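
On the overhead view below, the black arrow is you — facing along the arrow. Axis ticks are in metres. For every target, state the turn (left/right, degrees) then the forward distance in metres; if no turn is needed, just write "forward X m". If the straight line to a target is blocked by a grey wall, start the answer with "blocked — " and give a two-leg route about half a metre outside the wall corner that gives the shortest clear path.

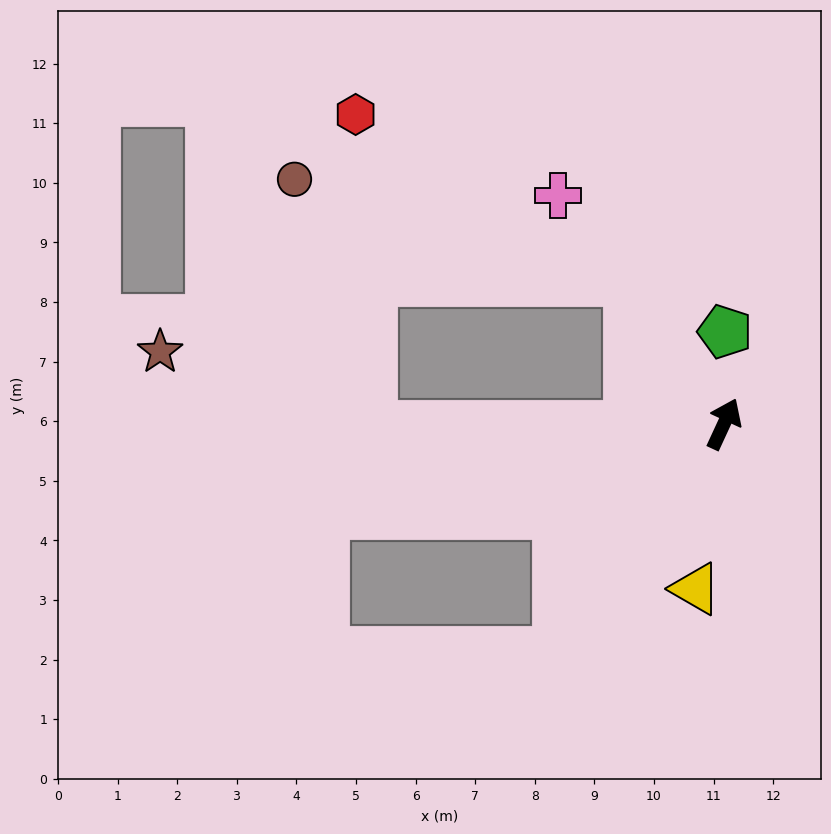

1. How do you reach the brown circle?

blocked — turn left 59°, forward 2.9 m, then turn left 39°, forward 5.9 m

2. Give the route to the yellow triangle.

turn right 165°, forward 2.8 m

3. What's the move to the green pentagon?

turn left 24°, forward 1.5 m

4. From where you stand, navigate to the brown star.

blocked — turn left 115°, forward 5.9 m, then turn right 20°, forward 3.8 m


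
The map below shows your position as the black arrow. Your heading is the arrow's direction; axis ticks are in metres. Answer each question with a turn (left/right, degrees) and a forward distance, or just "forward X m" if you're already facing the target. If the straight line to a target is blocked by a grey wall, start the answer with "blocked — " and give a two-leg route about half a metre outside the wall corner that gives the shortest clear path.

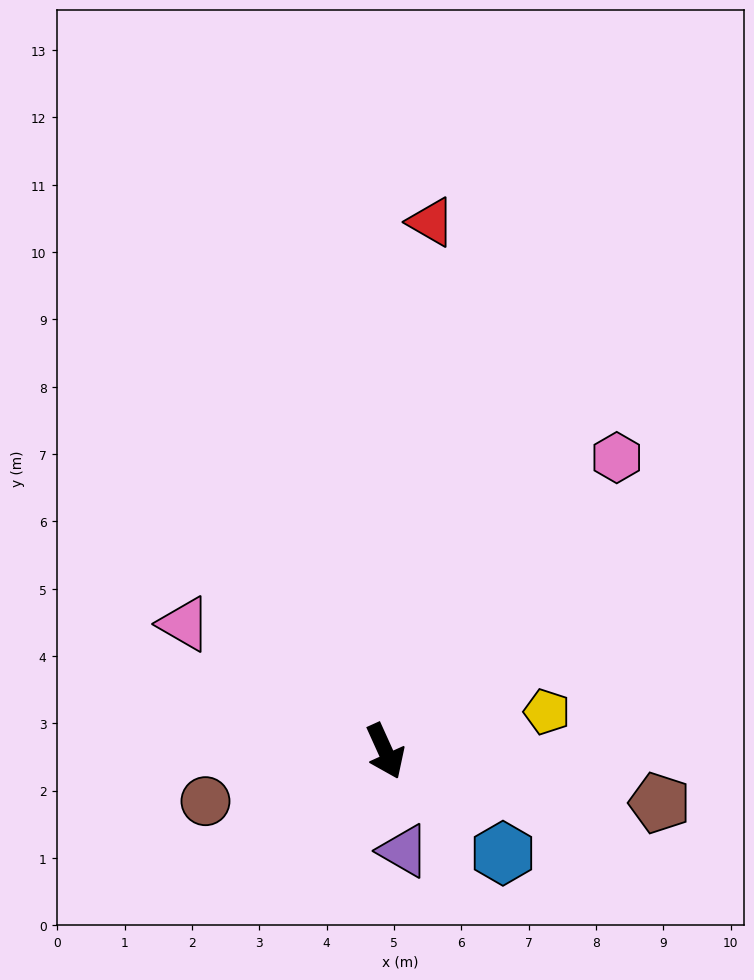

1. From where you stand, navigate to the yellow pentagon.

turn left 79°, forward 2.5 m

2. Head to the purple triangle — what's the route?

turn right 14°, forward 1.5 m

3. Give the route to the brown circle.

turn right 99°, forward 2.8 m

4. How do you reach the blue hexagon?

turn left 25°, forward 2.3 m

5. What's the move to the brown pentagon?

turn left 55°, forward 4.1 m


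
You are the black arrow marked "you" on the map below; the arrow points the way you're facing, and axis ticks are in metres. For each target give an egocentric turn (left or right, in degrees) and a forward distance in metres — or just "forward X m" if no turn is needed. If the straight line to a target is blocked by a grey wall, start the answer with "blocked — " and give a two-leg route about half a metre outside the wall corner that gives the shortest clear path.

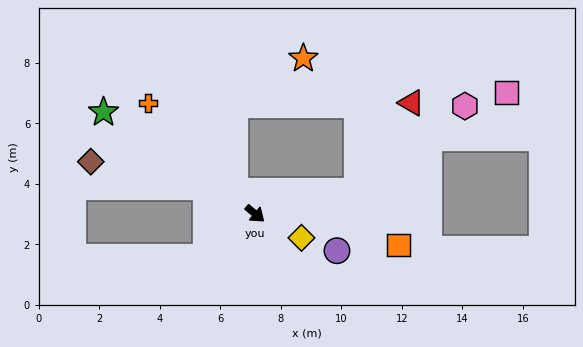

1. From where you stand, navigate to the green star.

turn right 174°, forward 6.0 m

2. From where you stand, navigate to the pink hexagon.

blocked — turn left 53°, forward 3.4 m, then turn left 25°, forward 4.6 m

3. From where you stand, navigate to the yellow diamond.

turn left 12°, forward 1.7 m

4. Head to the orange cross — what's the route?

turn left 174°, forward 5.1 m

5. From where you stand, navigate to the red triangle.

blocked — turn left 53°, forward 3.4 m, then turn left 45°, forward 3.4 m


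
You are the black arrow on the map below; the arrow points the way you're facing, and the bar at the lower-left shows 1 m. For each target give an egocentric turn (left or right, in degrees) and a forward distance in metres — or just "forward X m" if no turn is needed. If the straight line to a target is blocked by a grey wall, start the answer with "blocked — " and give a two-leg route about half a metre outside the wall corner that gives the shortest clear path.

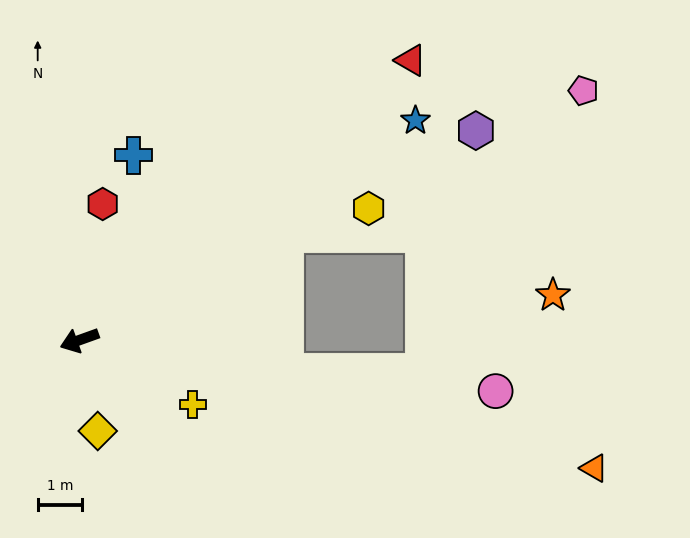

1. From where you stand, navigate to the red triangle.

turn right 160°, forward 9.7 m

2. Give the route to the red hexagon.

turn right 119°, forward 3.1 m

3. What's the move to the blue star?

turn right 167°, forward 9.0 m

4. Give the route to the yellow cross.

turn left 131°, forward 2.9 m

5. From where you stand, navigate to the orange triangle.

turn left 146°, forward 11.9 m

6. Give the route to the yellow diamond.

turn left 82°, forward 2.1 m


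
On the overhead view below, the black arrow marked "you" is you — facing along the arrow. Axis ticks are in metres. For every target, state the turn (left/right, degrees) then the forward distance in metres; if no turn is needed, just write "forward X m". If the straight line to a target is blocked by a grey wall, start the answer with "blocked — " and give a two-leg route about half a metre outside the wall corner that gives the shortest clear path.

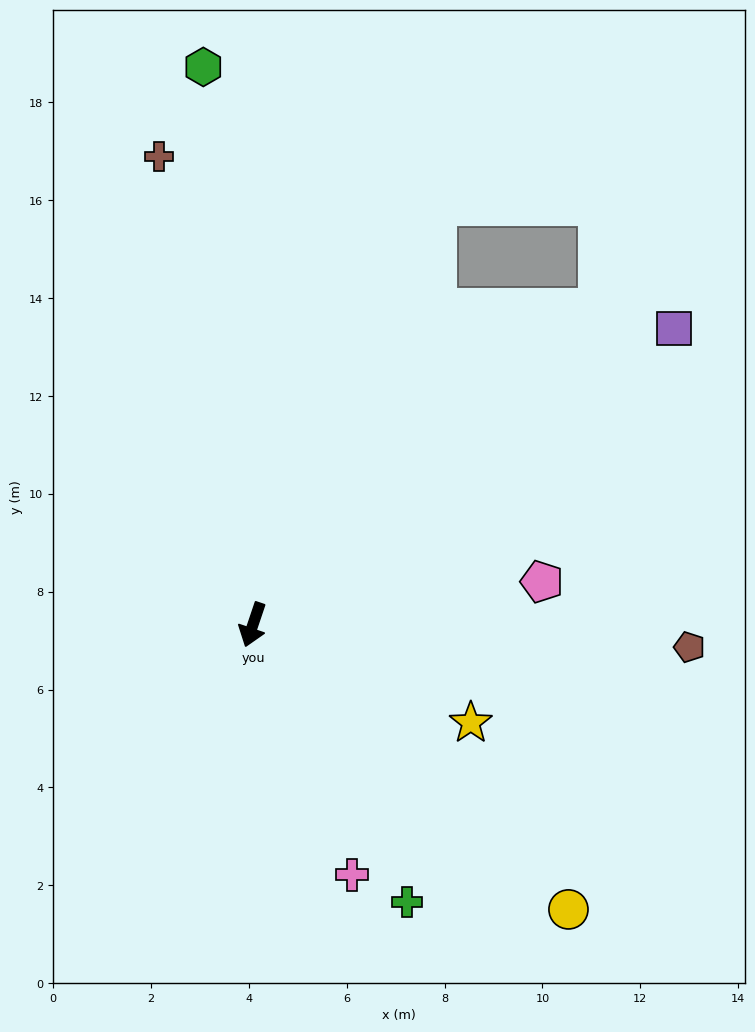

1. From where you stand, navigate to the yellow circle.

turn left 67°, forward 8.7 m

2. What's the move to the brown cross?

turn right 150°, forward 9.8 m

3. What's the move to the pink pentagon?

turn left 117°, forward 6.0 m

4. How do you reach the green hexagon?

turn right 156°, forward 11.4 m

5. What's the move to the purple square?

turn left 144°, forward 10.5 m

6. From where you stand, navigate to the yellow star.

turn left 84°, forward 4.9 m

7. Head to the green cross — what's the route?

turn left 48°, forward 6.5 m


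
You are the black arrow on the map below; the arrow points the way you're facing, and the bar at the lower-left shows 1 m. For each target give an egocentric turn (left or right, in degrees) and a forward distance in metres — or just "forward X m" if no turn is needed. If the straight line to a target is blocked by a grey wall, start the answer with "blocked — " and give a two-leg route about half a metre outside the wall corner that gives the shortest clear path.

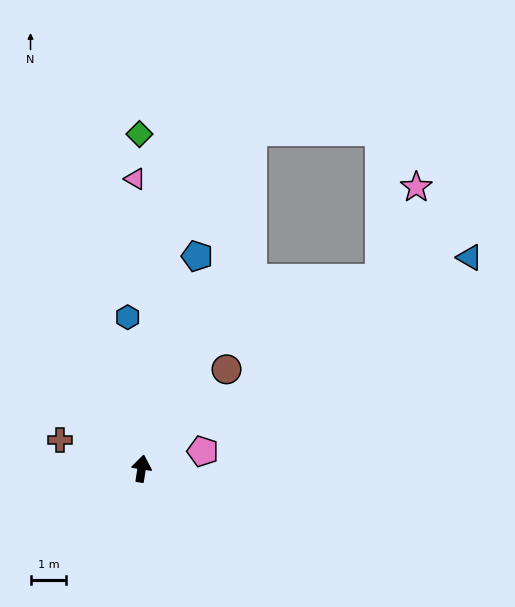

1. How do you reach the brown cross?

turn left 80°, forward 2.4 m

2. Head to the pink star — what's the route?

blocked — turn right 43°, forward 8.5 m, then turn left 30°, forward 2.8 m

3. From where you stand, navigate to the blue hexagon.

turn left 14°, forward 4.2 m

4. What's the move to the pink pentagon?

turn right 65°, forward 1.8 m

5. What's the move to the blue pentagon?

turn right 6°, forward 6.1 m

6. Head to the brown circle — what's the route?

turn right 32°, forward 3.6 m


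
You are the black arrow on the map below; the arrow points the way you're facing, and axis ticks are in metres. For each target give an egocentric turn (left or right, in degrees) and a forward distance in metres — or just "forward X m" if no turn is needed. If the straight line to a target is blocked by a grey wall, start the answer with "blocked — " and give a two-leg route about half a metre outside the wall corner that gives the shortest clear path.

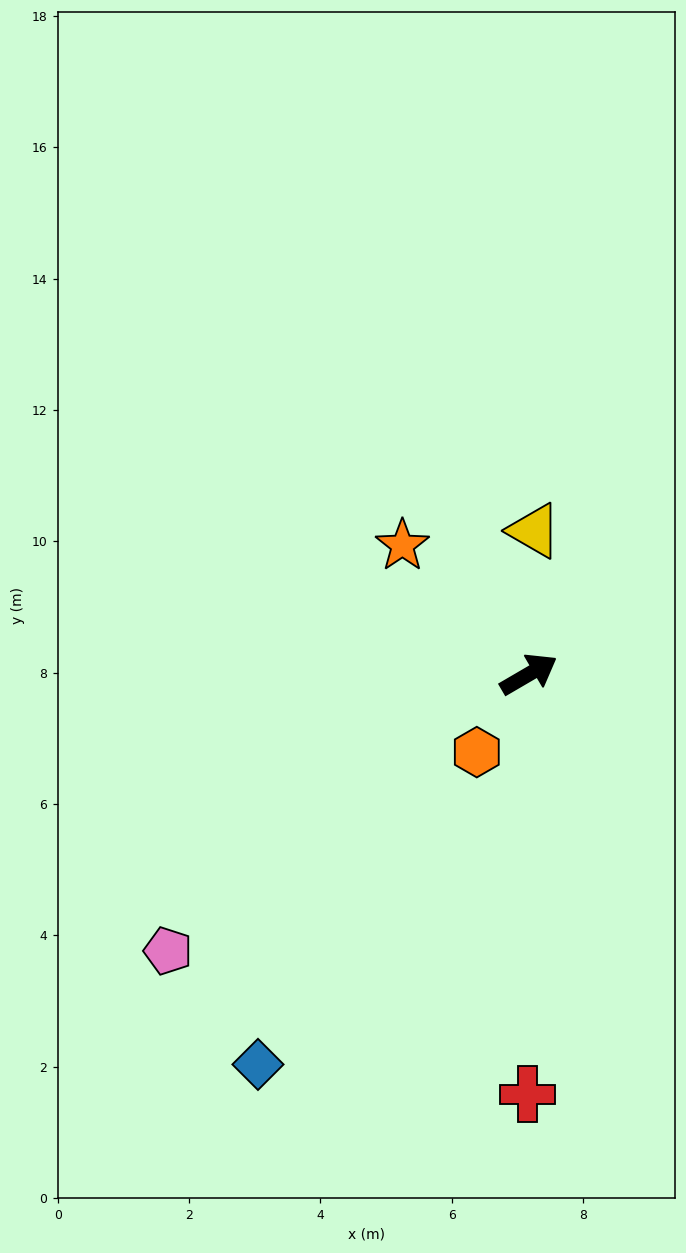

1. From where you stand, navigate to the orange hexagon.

turn right 154°, forward 1.4 m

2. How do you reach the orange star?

turn left 104°, forward 2.7 m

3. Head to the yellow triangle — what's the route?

turn left 58°, forward 2.2 m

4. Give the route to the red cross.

turn right 120°, forward 6.4 m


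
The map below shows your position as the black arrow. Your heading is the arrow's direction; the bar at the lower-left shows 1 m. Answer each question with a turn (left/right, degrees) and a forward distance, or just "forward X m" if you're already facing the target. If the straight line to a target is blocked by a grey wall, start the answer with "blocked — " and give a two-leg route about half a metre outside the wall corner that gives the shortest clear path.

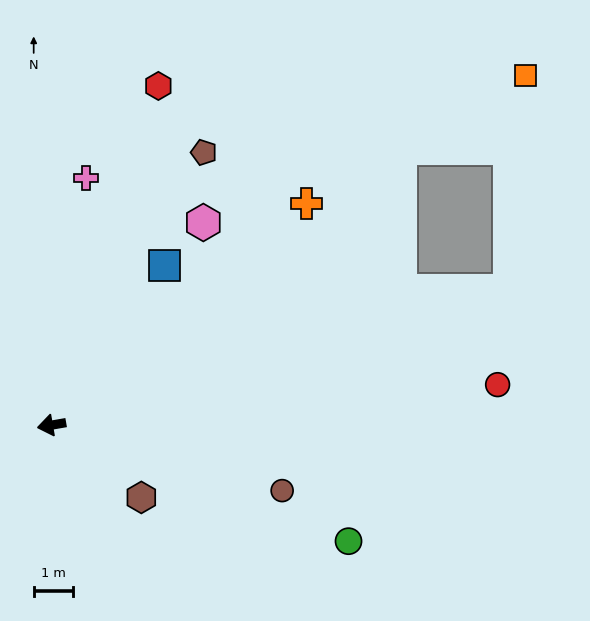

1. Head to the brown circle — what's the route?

turn left 154°, forward 6.1 m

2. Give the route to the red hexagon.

turn right 117°, forward 9.1 m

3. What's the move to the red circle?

turn left 175°, forward 11.5 m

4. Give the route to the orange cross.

turn right 149°, forward 8.7 m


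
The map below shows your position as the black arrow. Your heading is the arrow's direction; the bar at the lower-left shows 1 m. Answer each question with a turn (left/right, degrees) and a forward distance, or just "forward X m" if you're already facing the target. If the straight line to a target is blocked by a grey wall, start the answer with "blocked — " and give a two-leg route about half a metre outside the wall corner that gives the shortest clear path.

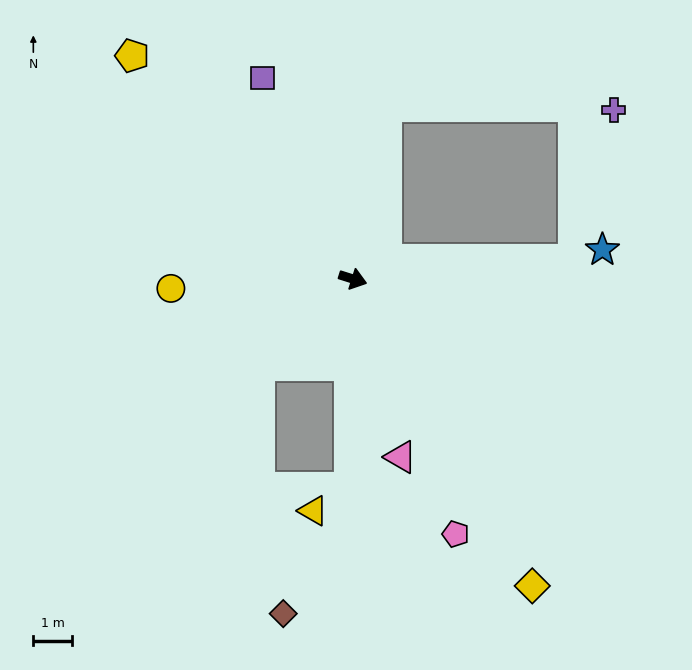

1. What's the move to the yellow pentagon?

turn left 152°, forward 8.0 m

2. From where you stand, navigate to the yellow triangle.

blocked — turn right 73°, forward 5.4 m, then turn right 59°, forward 1.1 m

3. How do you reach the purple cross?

blocked — turn left 22°, forward 5.7 m, then turn left 71°, forward 4.0 m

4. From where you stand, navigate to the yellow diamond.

turn right 42°, forward 9.1 m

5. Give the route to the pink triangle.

turn right 57°, forward 4.7 m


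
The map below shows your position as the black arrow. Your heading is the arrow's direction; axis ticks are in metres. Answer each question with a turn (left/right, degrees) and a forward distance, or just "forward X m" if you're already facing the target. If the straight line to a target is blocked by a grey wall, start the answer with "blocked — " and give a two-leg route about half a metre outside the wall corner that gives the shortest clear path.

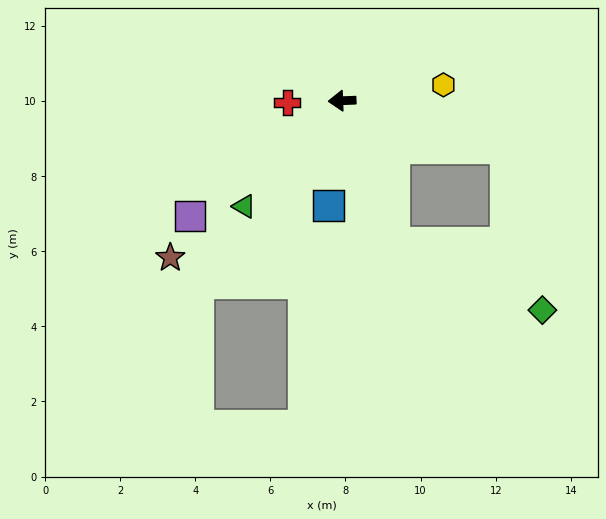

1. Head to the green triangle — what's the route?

turn left 45°, forward 3.8 m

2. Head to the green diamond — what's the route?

blocked — turn left 108°, forward 4.0 m, then turn left 45°, forward 4.3 m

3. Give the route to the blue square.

turn left 80°, forward 2.8 m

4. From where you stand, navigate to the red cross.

forward 1.5 m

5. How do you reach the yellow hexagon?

turn right 173°, forward 2.7 m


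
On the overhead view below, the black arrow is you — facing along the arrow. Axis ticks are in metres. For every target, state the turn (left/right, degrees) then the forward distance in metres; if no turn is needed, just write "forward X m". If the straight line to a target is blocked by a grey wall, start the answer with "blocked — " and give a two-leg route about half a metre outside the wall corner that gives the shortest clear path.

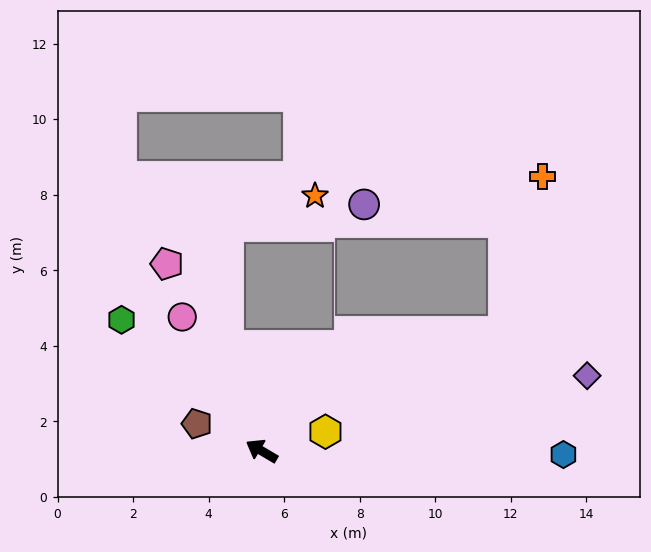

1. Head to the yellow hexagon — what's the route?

turn right 133°, forward 1.8 m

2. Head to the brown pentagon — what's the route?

turn left 8°, forward 1.9 m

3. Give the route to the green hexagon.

turn right 13°, forward 5.1 m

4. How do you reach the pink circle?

turn right 29°, forward 4.1 m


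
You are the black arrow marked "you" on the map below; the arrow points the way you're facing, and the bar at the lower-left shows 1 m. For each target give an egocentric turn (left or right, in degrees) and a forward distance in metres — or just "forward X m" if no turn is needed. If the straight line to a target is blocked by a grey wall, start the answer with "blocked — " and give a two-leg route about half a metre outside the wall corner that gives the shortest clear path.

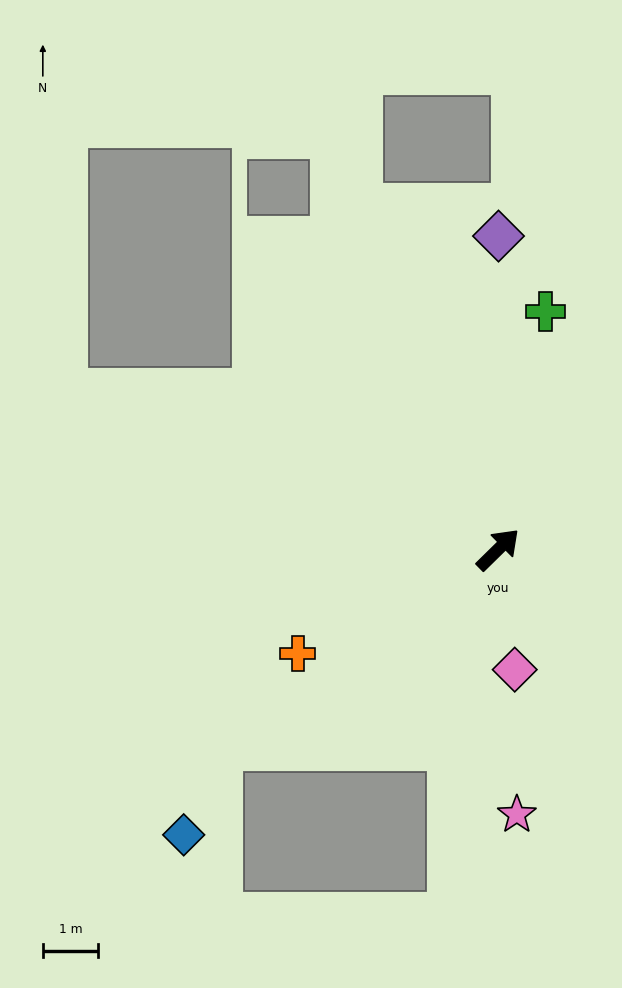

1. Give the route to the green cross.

turn left 34°, forward 4.4 m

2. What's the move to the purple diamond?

turn left 45°, forward 5.7 m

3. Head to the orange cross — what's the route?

turn left 163°, forward 4.1 m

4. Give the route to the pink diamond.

turn right 127°, forward 2.2 m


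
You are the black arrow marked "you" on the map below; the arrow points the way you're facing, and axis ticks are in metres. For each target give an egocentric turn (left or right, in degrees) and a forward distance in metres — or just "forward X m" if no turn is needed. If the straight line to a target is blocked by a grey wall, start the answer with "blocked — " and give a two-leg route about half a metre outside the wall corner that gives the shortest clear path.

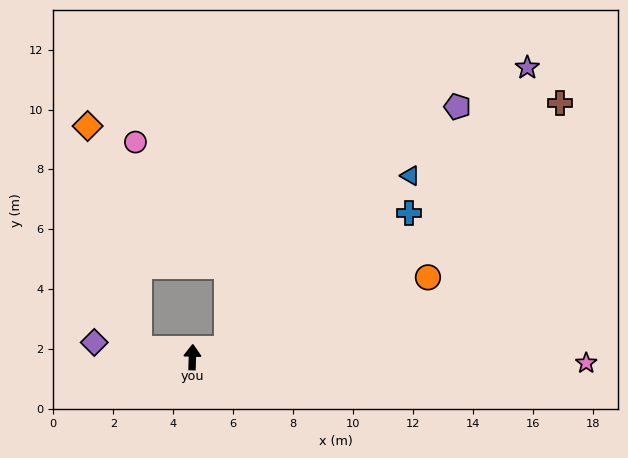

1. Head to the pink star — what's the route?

turn right 89°, forward 13.1 m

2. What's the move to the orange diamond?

blocked — turn left 82°, forward 1.8 m, then turn right 67°, forward 7.6 m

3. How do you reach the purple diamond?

turn left 83°, forward 3.3 m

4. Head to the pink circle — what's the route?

blocked — turn left 82°, forward 1.8 m, then turn right 79°, forward 6.9 m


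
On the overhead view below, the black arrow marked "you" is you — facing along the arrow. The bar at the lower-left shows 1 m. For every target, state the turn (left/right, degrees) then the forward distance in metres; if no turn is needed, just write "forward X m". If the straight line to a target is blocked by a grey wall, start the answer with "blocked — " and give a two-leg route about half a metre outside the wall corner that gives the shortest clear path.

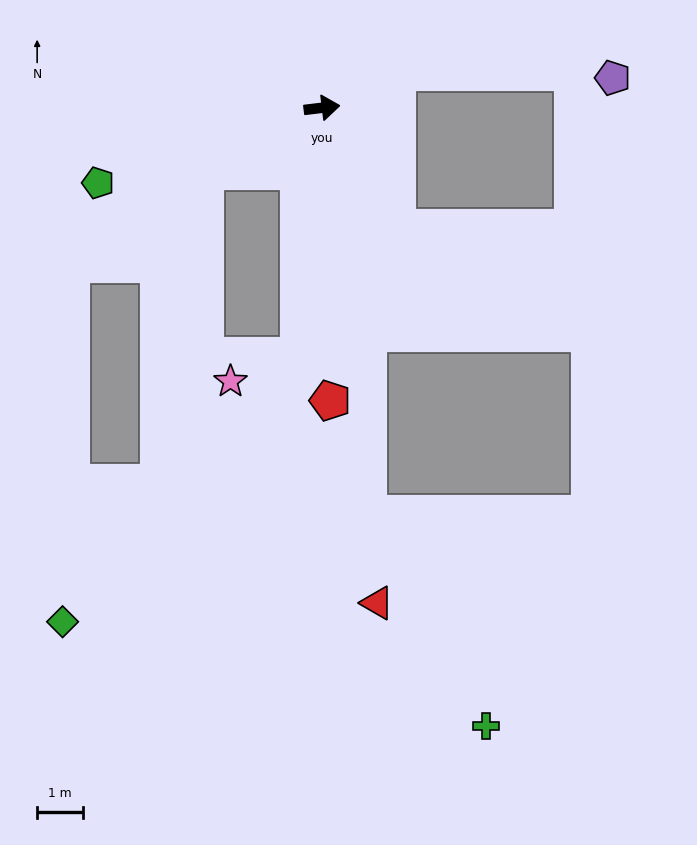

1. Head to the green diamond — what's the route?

blocked — turn right 102°, forward 5.5 m, then turn right 37°, forward 7.8 m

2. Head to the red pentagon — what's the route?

turn right 95°, forward 6.4 m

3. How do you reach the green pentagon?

turn right 168°, forward 5.2 m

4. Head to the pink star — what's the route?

blocked — turn right 102°, forward 5.5 m, then turn right 65°, forward 1.6 m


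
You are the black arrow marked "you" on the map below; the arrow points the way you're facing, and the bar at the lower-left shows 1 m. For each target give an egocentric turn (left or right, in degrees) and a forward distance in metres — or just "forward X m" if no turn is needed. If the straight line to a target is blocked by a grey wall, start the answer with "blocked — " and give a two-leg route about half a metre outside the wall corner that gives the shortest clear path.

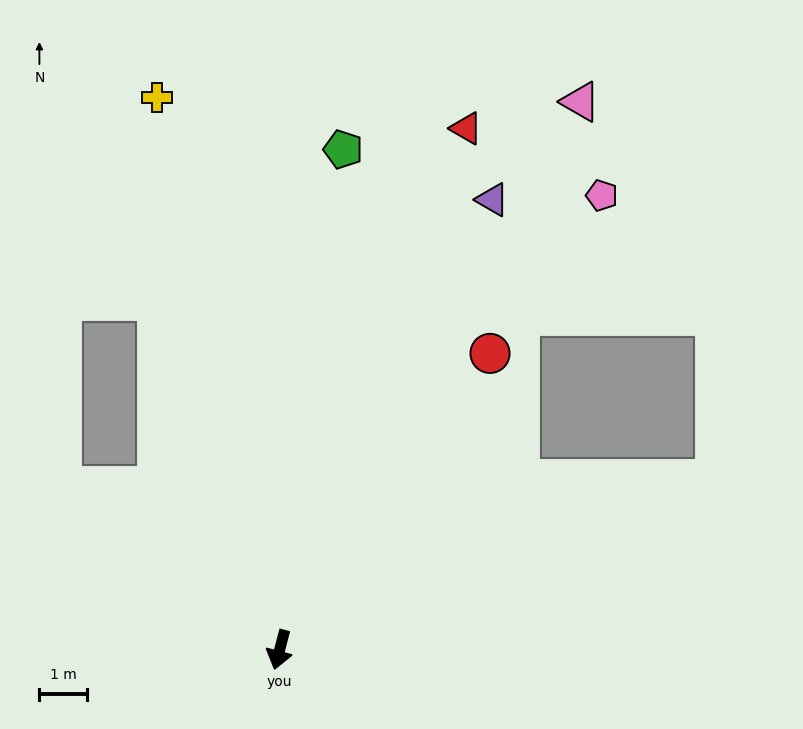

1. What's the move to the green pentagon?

turn right 173°, forward 10.7 m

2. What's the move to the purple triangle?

turn left 169°, forward 10.6 m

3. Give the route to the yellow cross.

turn right 153°, forward 12.0 m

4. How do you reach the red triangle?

turn left 175°, forward 11.7 m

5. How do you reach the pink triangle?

turn left 166°, forward 13.3 m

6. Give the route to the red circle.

turn left 159°, forward 7.7 m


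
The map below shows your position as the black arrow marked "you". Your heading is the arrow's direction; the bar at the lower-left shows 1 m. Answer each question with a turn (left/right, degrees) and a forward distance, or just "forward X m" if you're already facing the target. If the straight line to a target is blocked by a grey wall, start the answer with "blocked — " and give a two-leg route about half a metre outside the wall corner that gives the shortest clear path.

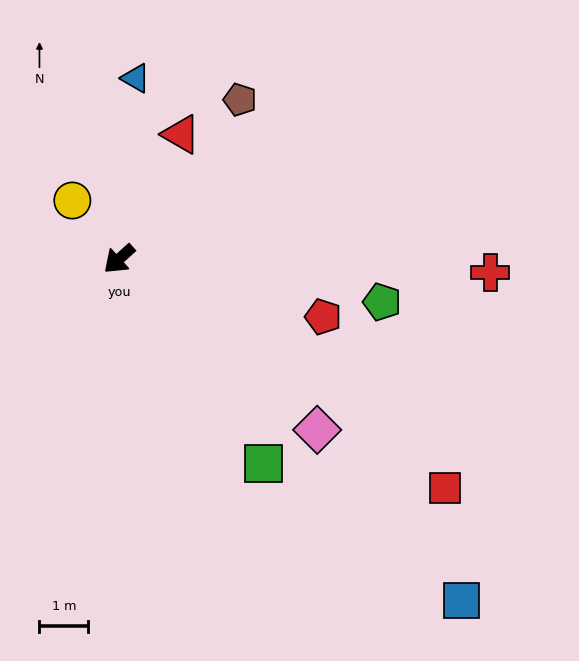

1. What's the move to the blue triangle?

turn right 137°, forward 3.7 m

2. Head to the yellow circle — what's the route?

turn right 93°, forward 1.5 m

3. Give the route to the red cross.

turn left 136°, forward 7.6 m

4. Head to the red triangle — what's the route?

turn right 159°, forward 2.9 m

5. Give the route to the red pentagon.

turn left 122°, forward 4.3 m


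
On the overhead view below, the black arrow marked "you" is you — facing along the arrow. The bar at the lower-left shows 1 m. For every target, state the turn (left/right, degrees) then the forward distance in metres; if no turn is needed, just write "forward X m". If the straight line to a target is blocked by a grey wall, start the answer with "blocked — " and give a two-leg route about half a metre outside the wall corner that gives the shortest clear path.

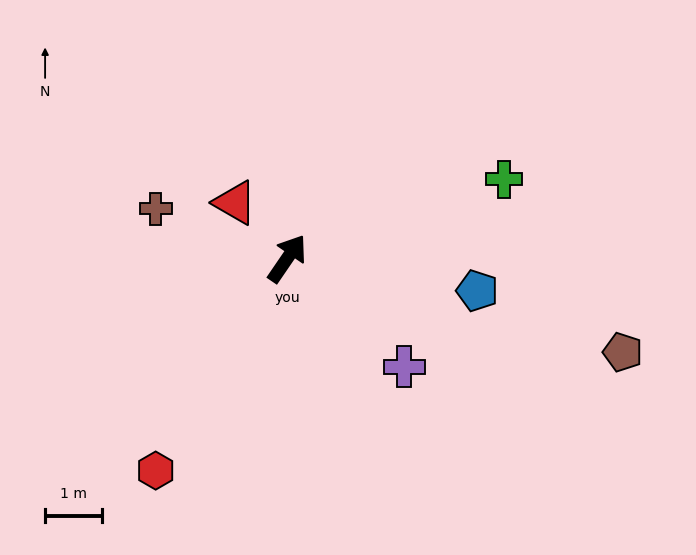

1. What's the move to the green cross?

turn right 36°, forward 4.1 m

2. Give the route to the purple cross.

turn right 98°, forward 2.8 m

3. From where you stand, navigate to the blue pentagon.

turn right 65°, forward 3.4 m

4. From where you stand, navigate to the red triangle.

turn left 77°, forward 1.4 m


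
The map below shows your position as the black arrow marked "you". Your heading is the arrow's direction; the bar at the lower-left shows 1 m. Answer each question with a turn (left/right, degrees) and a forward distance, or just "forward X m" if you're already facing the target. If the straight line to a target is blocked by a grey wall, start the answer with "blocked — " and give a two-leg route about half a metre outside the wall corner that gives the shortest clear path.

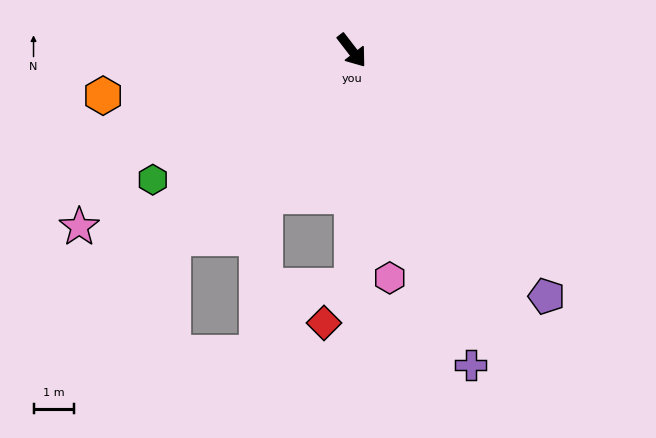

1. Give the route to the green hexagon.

turn right 95°, forward 5.8 m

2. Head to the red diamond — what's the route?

blocked — turn right 38°, forward 5.7 m, then turn right 36°, forward 1.1 m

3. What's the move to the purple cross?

turn right 17°, forward 8.2 m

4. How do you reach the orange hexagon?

turn right 117°, forward 6.2 m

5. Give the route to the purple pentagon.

forward 7.7 m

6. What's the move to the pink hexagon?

turn right 28°, forward 5.6 m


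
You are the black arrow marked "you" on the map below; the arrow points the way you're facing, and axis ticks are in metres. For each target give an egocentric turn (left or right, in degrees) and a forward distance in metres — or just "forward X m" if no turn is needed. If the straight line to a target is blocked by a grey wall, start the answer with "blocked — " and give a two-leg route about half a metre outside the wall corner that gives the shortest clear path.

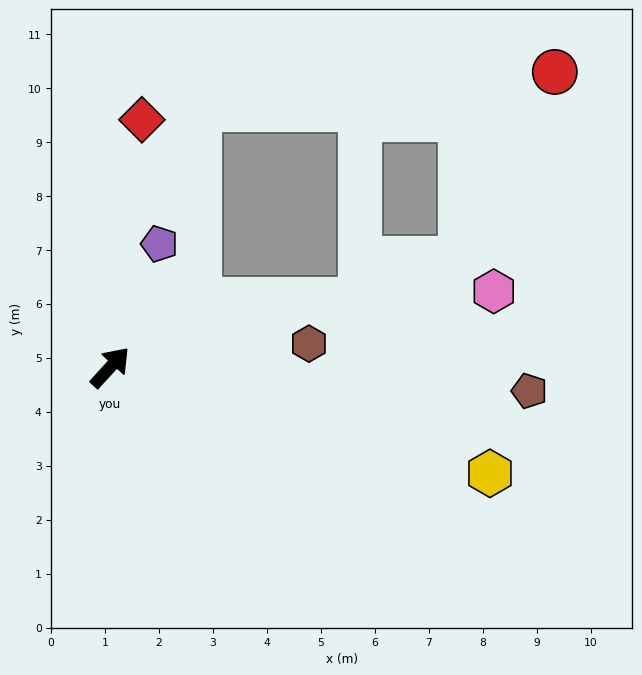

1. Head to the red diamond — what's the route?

turn left 35°, forward 4.6 m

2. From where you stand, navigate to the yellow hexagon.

turn right 63°, forward 7.3 m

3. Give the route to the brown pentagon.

turn right 51°, forward 7.8 m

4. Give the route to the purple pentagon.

turn left 21°, forward 2.5 m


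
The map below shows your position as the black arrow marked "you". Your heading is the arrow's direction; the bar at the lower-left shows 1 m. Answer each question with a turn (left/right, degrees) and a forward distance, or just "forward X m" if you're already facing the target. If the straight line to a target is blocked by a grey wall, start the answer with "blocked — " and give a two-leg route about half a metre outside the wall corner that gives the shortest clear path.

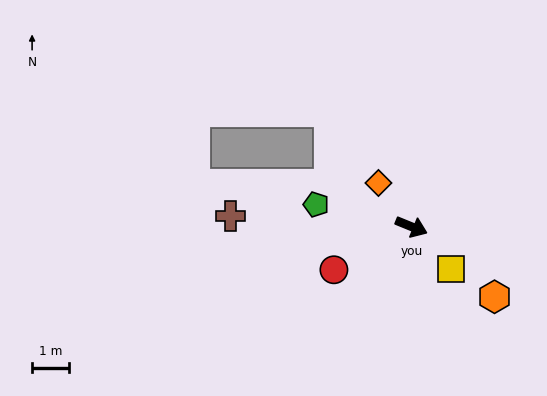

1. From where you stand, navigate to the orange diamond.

turn left 149°, forward 1.5 m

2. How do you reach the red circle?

turn right 129°, forward 2.4 m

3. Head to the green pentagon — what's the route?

turn right 171°, forward 2.6 m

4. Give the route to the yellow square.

turn right 25°, forward 1.6 m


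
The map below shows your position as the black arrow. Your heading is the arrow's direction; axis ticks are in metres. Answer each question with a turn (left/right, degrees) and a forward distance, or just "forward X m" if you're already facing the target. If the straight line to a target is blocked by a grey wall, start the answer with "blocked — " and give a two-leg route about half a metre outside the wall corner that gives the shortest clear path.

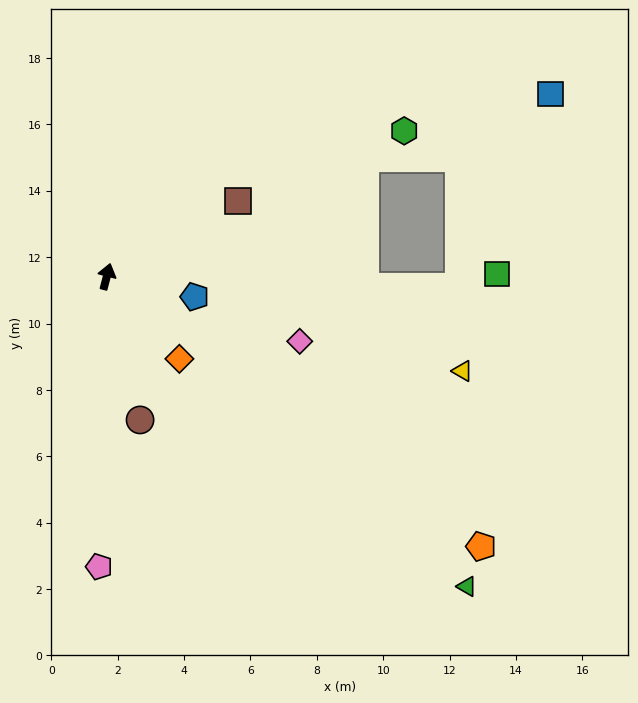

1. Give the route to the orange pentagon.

turn right 111°, forward 13.9 m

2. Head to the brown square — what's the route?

turn right 46°, forward 4.6 m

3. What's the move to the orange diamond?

turn right 124°, forward 3.3 m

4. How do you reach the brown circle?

turn right 152°, forward 4.4 m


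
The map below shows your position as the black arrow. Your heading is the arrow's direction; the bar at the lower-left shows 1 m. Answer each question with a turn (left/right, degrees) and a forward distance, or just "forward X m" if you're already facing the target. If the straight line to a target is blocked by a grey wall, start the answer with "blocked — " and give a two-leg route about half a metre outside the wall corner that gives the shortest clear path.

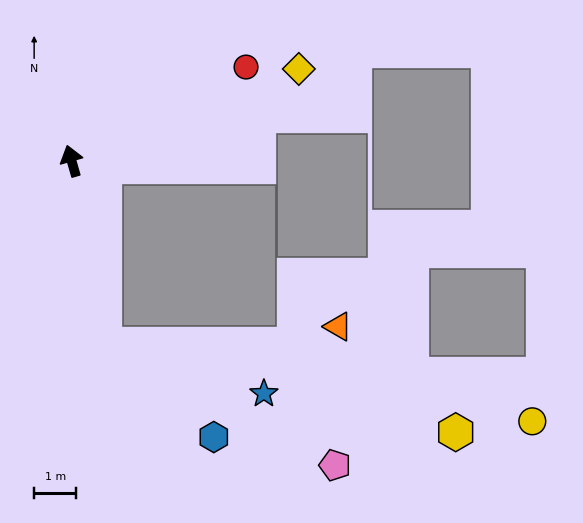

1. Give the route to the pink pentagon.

blocked — turn left 174°, forward 4.4 m, then turn left 53°, forward 6.2 m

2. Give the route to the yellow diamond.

turn right 84°, forward 5.8 m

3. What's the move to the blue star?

blocked — turn left 174°, forward 4.4 m, then turn left 63°, forward 4.0 m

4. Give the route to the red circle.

turn right 78°, forward 4.7 m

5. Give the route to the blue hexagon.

blocked — turn left 174°, forward 4.4 m, then turn left 40°, forward 3.4 m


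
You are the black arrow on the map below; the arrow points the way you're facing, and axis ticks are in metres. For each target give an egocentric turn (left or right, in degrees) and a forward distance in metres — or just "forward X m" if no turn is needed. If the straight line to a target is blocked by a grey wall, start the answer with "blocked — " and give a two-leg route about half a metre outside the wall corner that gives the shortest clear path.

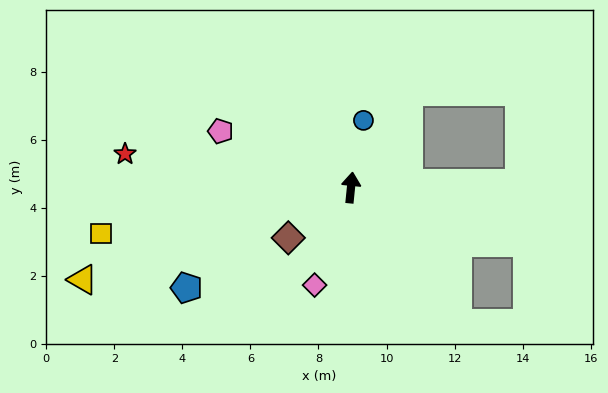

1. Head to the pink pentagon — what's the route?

turn left 72°, forward 4.2 m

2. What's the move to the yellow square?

turn left 106°, forward 7.5 m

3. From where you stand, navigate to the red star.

turn left 87°, forward 6.7 m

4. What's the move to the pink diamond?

turn left 165°, forward 3.1 m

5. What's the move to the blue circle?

turn right 5°, forward 2.0 m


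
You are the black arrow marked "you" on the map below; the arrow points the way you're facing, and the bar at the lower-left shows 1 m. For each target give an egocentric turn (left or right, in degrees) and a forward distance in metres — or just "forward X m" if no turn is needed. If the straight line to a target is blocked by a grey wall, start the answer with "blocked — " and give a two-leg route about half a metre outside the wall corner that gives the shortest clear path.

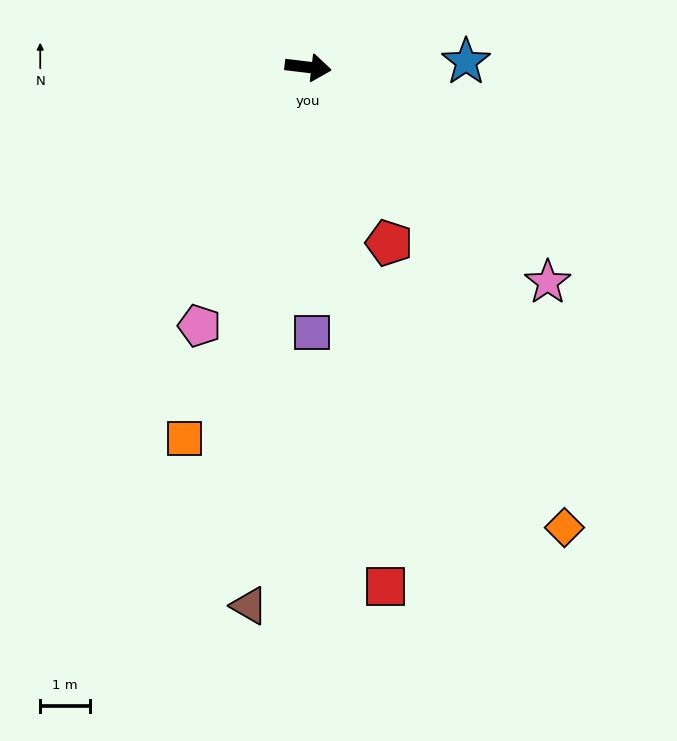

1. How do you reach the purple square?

turn right 82°, forward 5.4 m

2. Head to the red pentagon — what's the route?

turn right 58°, forward 3.9 m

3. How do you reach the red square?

turn right 75°, forward 10.6 m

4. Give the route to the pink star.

turn right 35°, forward 6.5 m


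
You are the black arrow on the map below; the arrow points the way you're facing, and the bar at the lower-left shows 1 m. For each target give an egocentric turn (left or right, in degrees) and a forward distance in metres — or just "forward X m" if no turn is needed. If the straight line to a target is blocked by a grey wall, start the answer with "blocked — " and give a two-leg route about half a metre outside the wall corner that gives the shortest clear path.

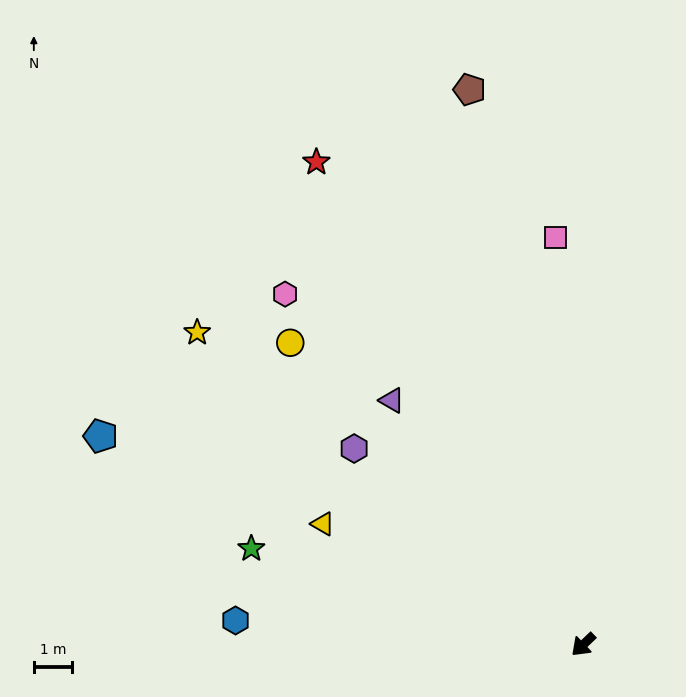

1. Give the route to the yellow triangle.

turn right 69°, forward 7.5 m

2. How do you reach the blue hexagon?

turn right 48°, forward 9.1 m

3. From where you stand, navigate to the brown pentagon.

turn right 122°, forward 14.8 m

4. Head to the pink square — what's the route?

turn right 130°, forward 10.7 m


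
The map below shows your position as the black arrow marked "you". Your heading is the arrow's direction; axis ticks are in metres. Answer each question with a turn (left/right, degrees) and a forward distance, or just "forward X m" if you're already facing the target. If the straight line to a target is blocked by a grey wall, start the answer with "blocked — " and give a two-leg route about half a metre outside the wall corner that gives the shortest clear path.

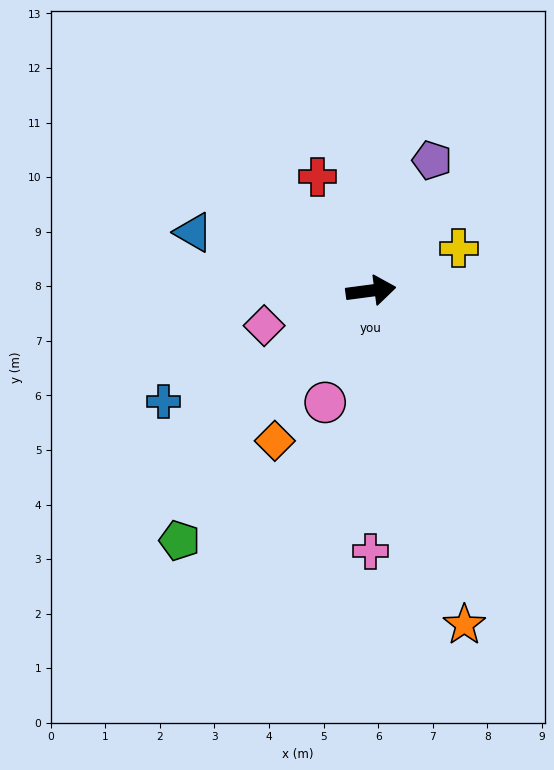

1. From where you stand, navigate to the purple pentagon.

turn left 57°, forward 2.6 m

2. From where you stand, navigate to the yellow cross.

turn left 18°, forward 1.8 m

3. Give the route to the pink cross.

turn right 98°, forward 4.8 m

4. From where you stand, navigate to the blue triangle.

turn left 154°, forward 3.4 m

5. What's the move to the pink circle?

turn right 120°, forward 2.2 m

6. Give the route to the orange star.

turn right 82°, forward 6.4 m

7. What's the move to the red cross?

turn left 108°, forward 2.3 m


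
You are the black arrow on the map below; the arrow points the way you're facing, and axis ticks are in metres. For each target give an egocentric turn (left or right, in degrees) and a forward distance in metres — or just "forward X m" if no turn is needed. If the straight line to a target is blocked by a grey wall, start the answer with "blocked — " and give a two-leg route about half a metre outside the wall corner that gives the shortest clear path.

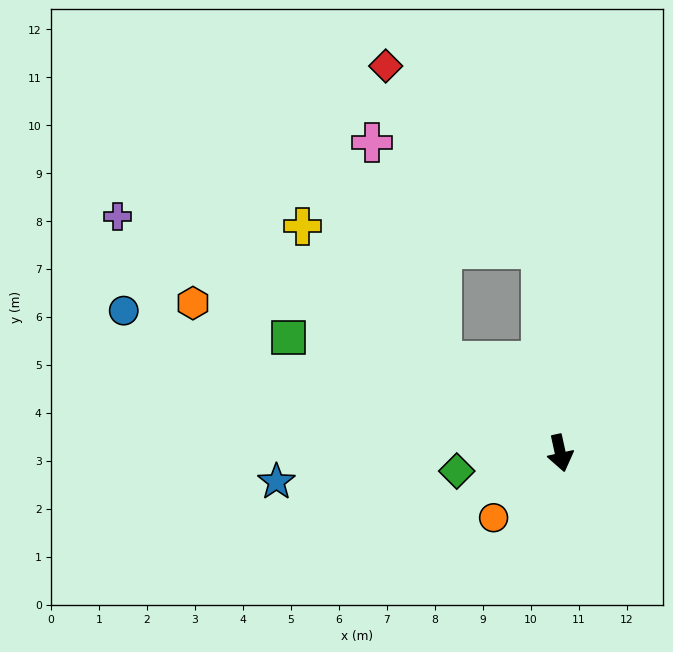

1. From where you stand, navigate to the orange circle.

turn right 58°, forward 1.9 m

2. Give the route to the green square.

turn right 125°, forward 6.2 m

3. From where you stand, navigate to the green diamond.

turn right 92°, forward 2.2 m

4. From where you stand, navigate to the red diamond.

blocked — turn left 173°, forward 4.3 m, then turn left 35°, forward 5.0 m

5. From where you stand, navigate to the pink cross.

blocked — turn right 140°, forward 3.1 m, then turn right 35°, forward 4.8 m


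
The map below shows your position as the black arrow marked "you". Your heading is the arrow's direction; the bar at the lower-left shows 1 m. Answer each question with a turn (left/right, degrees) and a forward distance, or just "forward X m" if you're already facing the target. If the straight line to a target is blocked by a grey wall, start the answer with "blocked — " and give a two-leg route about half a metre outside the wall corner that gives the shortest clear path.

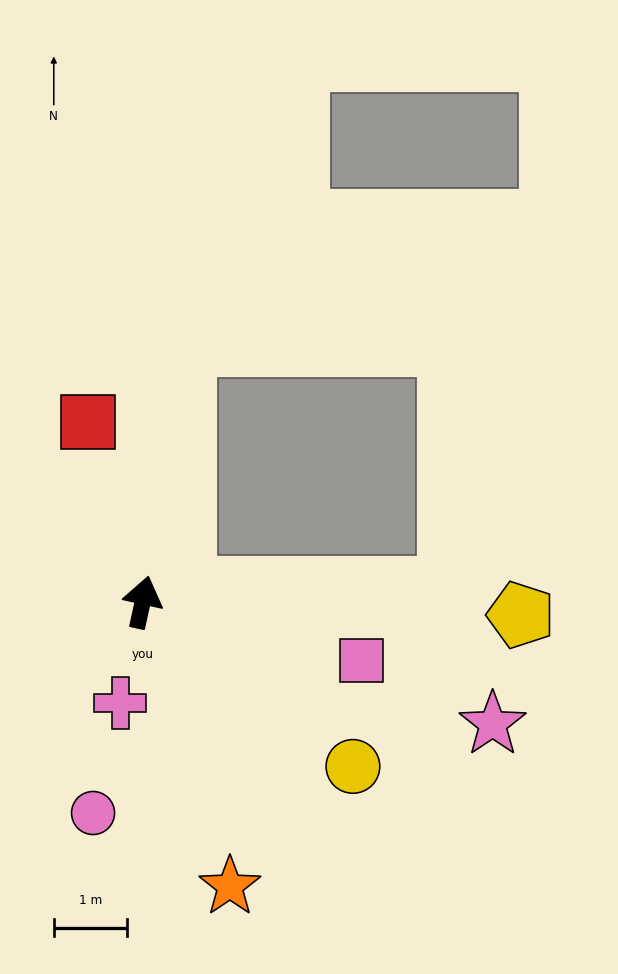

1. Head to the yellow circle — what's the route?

turn right 116°, forward 3.6 m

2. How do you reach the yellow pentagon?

turn right 79°, forward 5.1 m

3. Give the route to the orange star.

turn right 150°, forward 4.0 m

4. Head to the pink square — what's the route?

turn right 92°, forward 3.1 m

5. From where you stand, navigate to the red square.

turn left 29°, forward 2.6 m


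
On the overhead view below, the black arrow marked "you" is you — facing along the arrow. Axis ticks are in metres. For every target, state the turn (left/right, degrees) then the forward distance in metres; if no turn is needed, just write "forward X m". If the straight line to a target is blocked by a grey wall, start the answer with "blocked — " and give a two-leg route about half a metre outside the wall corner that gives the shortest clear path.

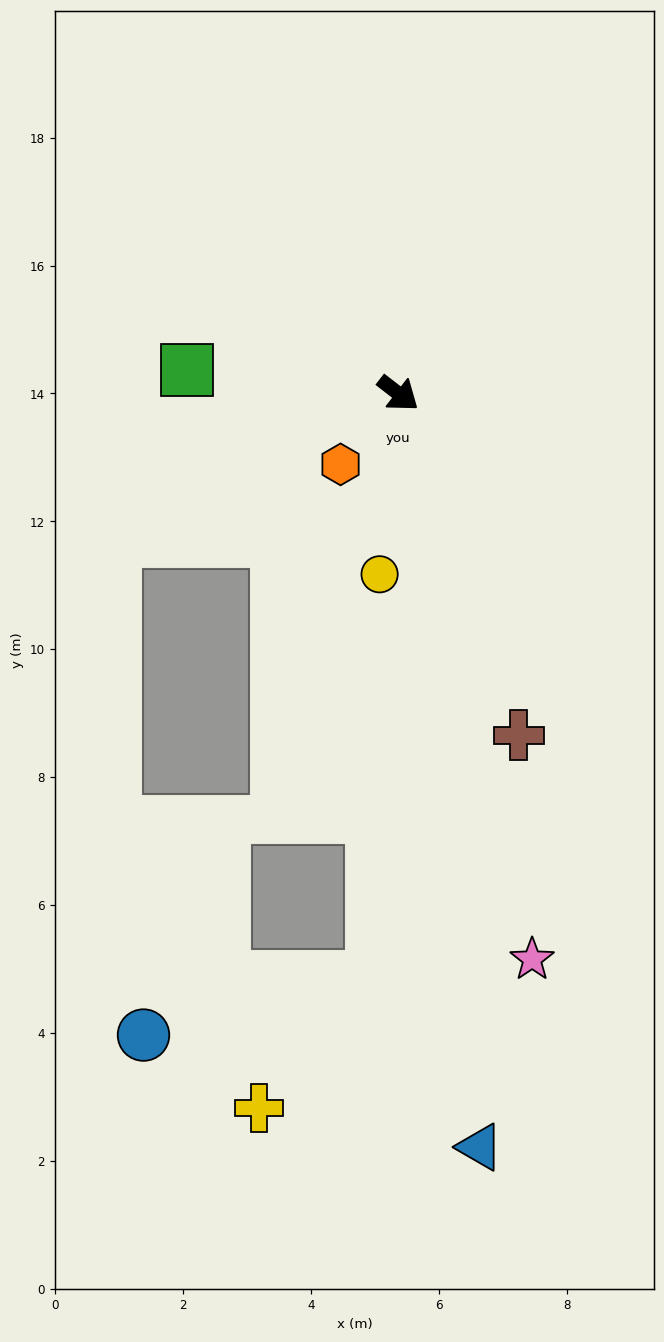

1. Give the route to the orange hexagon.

turn right 91°, forward 1.4 m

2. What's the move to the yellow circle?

turn right 58°, forward 2.8 m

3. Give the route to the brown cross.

turn right 33°, forward 5.7 m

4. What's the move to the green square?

turn right 149°, forward 3.3 m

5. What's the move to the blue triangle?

turn right 46°, forward 11.9 m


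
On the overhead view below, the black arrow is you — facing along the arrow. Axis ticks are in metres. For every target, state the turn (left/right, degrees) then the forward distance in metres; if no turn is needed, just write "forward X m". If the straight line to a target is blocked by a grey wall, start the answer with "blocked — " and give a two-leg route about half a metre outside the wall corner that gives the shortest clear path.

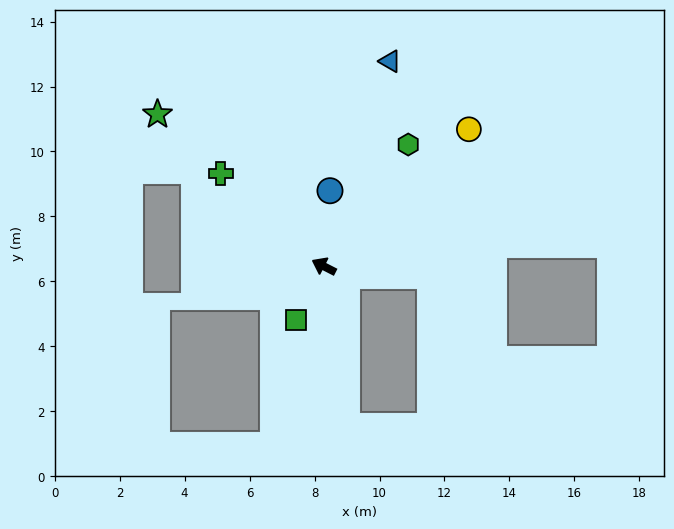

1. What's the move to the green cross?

turn right 15°, forward 4.3 m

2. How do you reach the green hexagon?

turn right 98°, forward 4.6 m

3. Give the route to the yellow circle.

turn right 110°, forward 6.1 m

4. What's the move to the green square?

turn left 90°, forward 1.8 m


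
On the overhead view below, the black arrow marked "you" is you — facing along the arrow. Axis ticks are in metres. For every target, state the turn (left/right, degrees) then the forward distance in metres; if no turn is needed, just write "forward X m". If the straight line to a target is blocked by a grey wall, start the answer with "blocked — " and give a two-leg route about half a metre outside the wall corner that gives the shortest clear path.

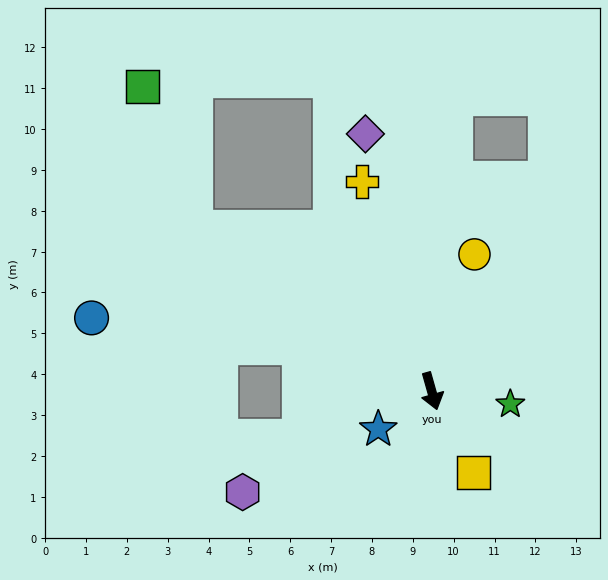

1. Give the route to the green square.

blocked — turn right 141°, forward 7.0 m, then turn right 34°, forward 3.7 m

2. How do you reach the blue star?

turn right 70°, forward 1.6 m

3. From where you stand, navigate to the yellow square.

turn left 11°, forward 2.2 m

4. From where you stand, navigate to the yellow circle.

turn left 147°, forward 3.5 m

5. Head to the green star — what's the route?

turn left 65°, forward 2.0 m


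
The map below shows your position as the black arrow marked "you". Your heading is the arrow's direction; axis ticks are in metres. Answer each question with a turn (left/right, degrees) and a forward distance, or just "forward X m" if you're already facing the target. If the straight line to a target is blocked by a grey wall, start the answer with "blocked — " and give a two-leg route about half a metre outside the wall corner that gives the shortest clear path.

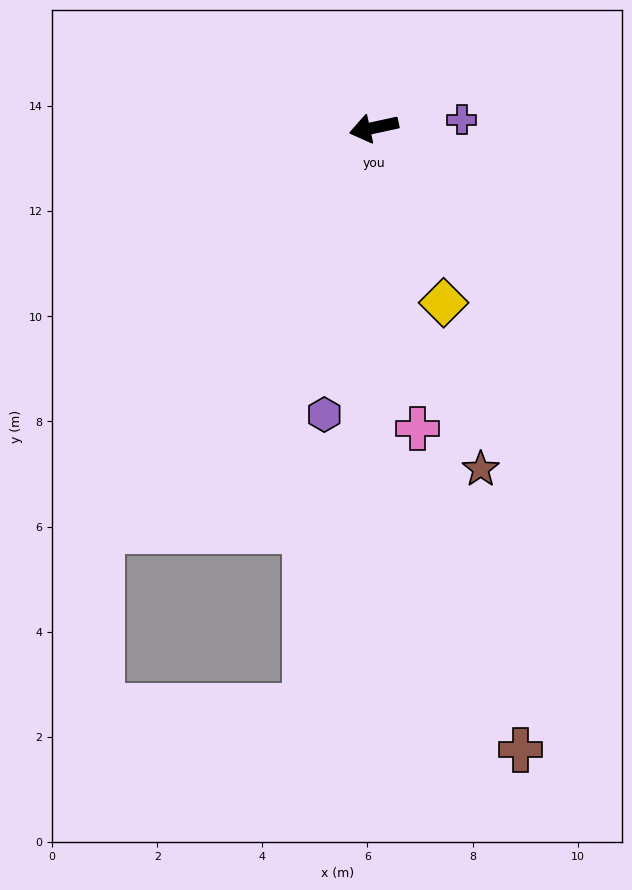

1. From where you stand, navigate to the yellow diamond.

turn left 99°, forward 3.6 m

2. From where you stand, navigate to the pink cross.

turn left 86°, forward 5.8 m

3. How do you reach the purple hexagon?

turn left 68°, forward 5.5 m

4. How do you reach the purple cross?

turn left 173°, forward 1.7 m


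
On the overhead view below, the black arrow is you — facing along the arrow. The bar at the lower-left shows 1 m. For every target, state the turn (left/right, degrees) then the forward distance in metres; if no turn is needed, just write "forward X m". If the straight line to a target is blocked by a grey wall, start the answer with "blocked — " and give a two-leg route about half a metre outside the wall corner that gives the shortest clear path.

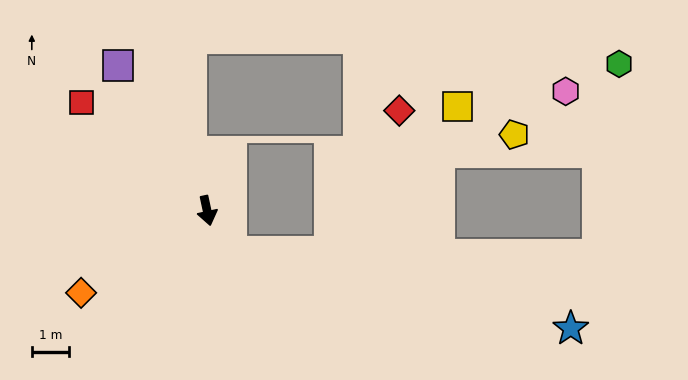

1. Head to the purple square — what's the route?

turn right 161°, forward 4.6 m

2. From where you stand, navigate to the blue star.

blocked — turn left 19°, forward 1.3 m, then turn left 46°, forward 9.5 m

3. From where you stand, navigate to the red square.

turn right 143°, forward 4.5 m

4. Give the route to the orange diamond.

turn right 69°, forward 4.1 m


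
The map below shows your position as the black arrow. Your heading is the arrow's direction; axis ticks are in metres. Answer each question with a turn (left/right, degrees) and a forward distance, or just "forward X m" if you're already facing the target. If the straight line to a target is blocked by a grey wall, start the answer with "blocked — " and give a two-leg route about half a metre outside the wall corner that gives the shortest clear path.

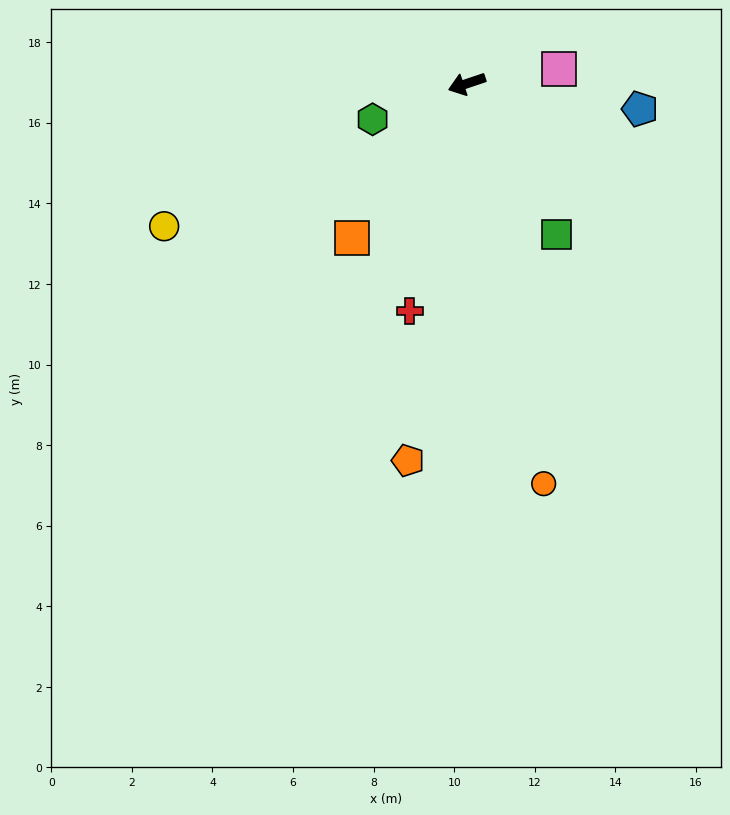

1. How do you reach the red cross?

turn left 57°, forward 5.8 m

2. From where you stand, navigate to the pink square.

turn left 170°, forward 2.3 m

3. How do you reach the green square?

turn left 102°, forward 4.4 m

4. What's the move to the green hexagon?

turn left 2°, forward 2.5 m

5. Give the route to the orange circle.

turn left 82°, forward 10.1 m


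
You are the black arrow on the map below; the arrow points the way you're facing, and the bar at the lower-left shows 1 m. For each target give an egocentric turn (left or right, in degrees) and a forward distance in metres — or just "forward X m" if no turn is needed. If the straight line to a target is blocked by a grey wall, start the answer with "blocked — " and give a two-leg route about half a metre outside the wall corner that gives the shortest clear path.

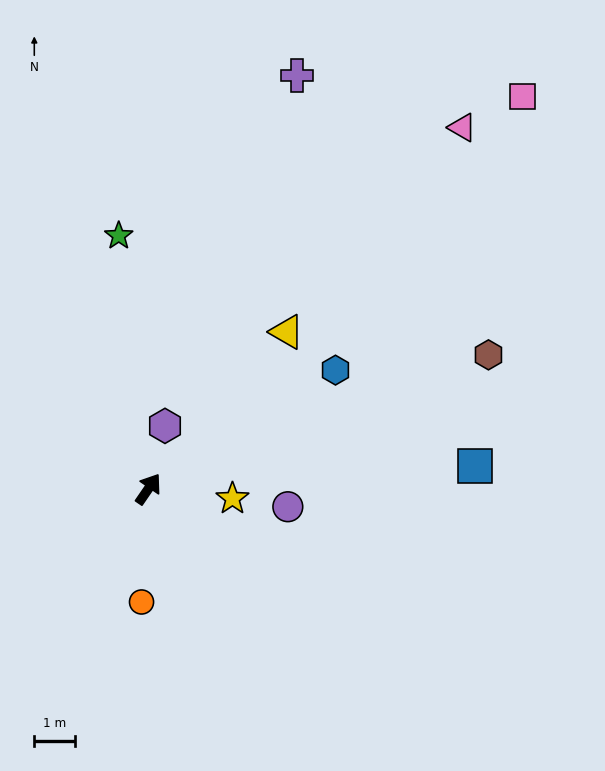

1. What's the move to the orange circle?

turn right 149°, forward 2.8 m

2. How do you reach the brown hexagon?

turn right 34°, forward 8.9 m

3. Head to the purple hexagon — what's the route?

turn left 20°, forward 1.6 m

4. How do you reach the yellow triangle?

turn right 7°, forward 5.1 m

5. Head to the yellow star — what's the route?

turn right 62°, forward 2.1 m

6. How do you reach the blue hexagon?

turn right 23°, forward 5.4 m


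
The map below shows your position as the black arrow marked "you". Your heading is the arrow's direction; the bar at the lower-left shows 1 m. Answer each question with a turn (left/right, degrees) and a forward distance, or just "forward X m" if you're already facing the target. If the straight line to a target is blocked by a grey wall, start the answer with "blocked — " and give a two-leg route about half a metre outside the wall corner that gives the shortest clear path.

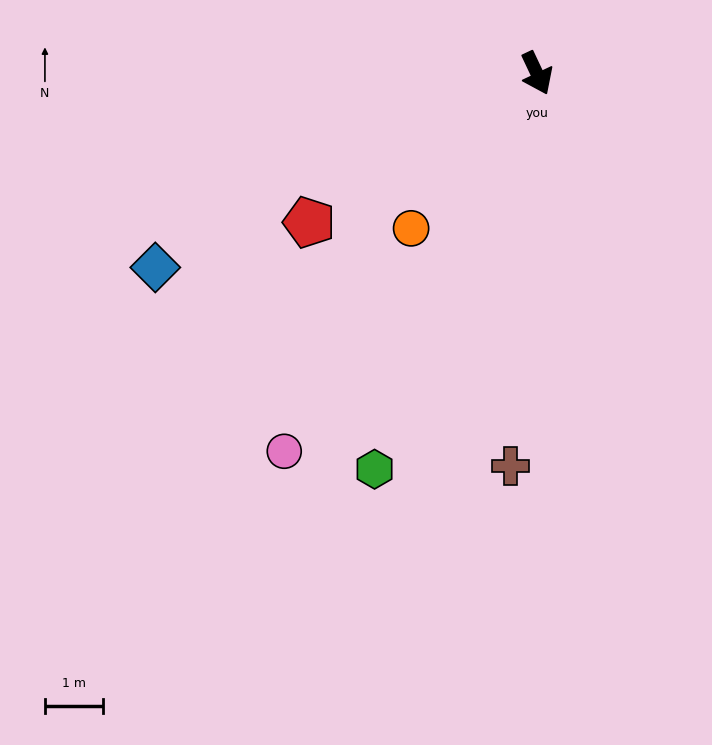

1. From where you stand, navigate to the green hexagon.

turn right 48°, forward 7.3 m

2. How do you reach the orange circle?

turn right 64°, forward 3.4 m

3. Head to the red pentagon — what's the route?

turn right 82°, forward 4.7 m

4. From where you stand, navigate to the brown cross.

turn right 29°, forward 6.8 m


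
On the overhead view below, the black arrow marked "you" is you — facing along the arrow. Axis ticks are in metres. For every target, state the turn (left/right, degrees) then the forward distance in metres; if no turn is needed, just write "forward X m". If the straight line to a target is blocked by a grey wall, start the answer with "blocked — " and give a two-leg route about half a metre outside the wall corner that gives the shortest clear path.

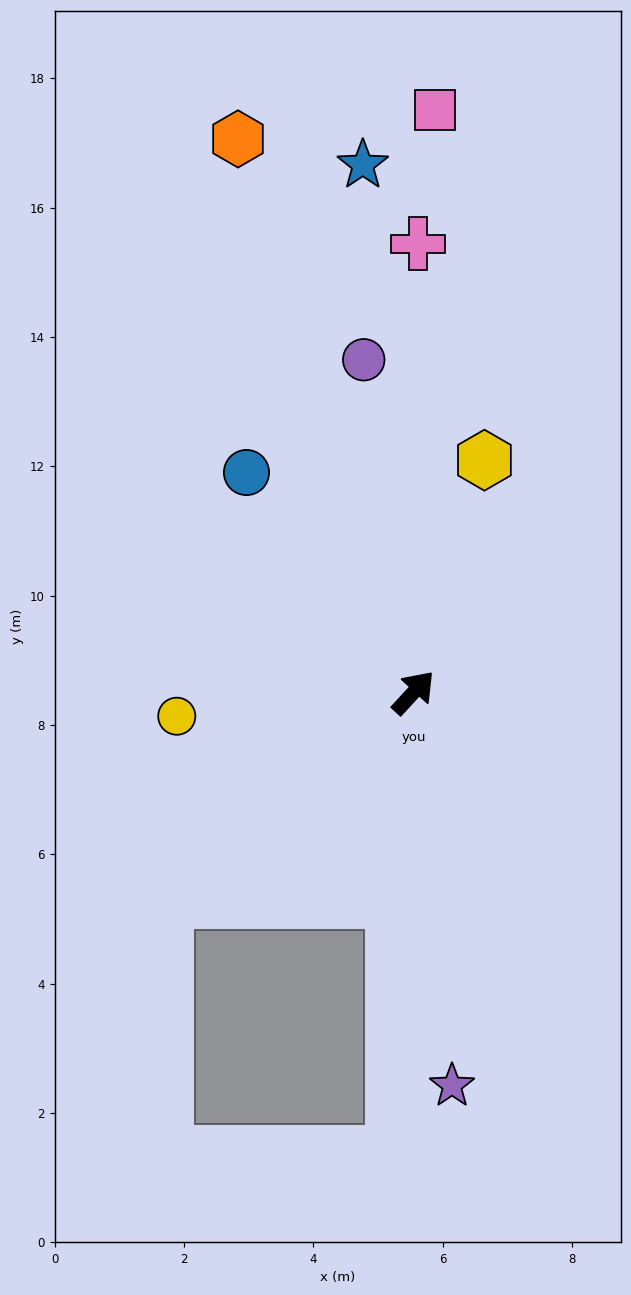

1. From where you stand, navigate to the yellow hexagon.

turn left 26°, forward 3.8 m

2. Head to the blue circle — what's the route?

turn left 80°, forward 4.3 m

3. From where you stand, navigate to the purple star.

turn right 132°, forward 6.1 m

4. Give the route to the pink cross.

turn left 42°, forward 6.9 m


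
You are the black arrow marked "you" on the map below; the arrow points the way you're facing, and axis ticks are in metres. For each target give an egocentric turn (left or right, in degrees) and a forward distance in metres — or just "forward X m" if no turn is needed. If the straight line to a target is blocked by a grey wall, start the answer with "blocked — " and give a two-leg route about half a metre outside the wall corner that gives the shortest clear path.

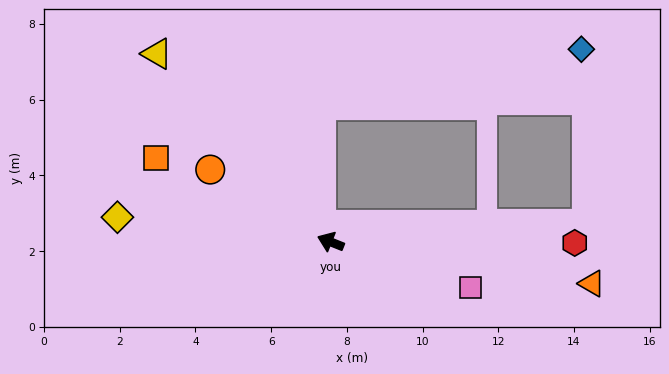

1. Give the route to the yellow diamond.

turn left 15°, forward 5.7 m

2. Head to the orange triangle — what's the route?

turn right 167°, forward 7.0 m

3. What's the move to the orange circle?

turn right 9°, forward 3.7 m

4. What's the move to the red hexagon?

turn right 158°, forward 6.4 m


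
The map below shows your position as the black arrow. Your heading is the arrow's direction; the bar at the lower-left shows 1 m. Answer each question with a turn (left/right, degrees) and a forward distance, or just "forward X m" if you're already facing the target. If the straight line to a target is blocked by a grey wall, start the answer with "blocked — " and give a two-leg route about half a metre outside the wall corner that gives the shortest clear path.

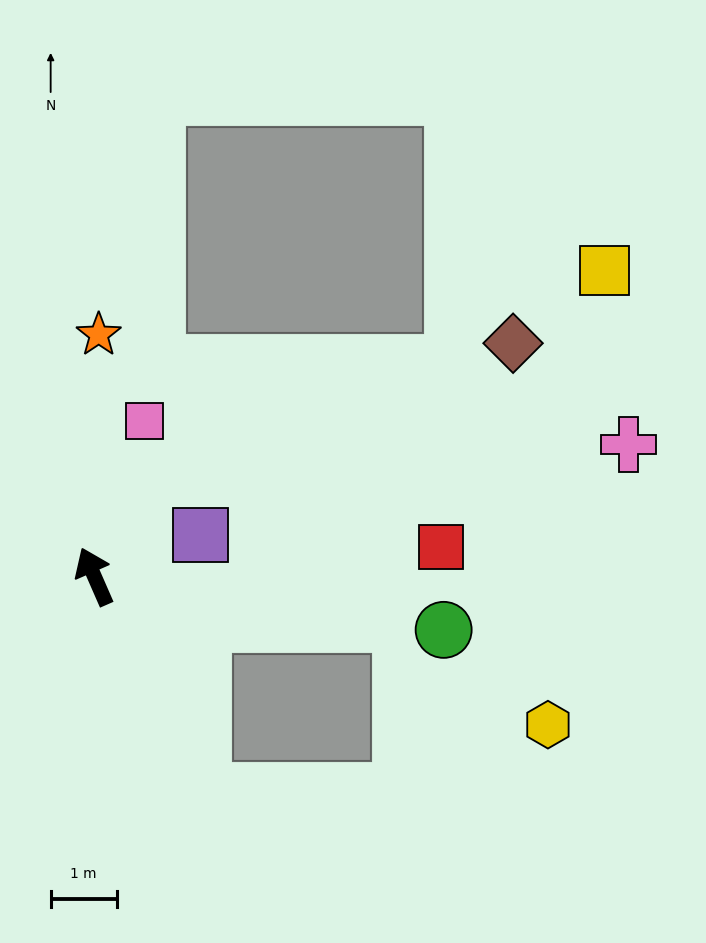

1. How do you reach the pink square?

turn right 41°, forward 2.5 m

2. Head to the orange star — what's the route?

turn right 25°, forward 3.7 m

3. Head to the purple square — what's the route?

turn right 92°, forward 1.7 m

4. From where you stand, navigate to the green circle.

turn right 122°, forward 5.3 m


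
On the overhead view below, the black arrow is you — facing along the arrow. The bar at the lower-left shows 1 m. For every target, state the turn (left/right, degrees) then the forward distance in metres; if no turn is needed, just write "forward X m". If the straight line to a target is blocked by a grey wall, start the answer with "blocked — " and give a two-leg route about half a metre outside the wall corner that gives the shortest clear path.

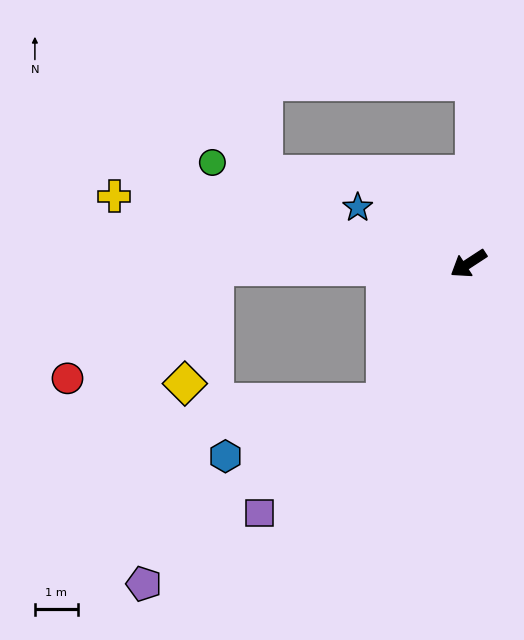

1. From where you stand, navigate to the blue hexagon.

blocked — turn left 25°, forward 3.8 m, then turn right 39°, forward 3.9 m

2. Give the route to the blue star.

turn right 60°, forward 2.9 m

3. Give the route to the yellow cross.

turn right 44°, forward 8.4 m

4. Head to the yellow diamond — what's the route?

blocked — turn right 32°, forward 5.9 m, then turn left 74°, forward 2.8 m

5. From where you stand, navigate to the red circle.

blocked — turn right 32°, forward 5.9 m, then turn left 36°, forward 4.3 m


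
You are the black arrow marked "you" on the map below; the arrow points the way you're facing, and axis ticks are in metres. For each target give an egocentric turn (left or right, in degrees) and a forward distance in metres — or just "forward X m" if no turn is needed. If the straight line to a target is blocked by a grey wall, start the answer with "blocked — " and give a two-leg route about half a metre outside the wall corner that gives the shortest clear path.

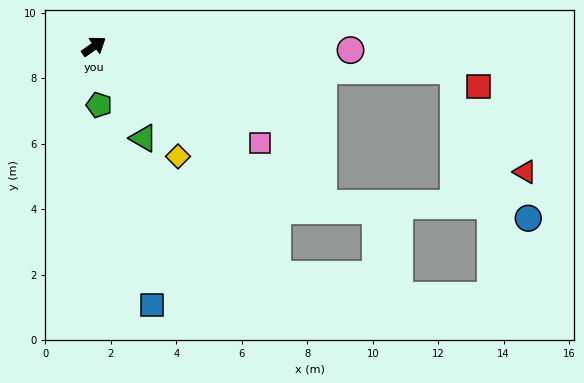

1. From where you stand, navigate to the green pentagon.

turn right 120°, forward 1.8 m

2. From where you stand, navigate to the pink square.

turn right 65°, forward 5.9 m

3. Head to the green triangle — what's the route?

turn right 97°, forward 3.2 m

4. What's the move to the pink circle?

turn right 36°, forward 7.8 m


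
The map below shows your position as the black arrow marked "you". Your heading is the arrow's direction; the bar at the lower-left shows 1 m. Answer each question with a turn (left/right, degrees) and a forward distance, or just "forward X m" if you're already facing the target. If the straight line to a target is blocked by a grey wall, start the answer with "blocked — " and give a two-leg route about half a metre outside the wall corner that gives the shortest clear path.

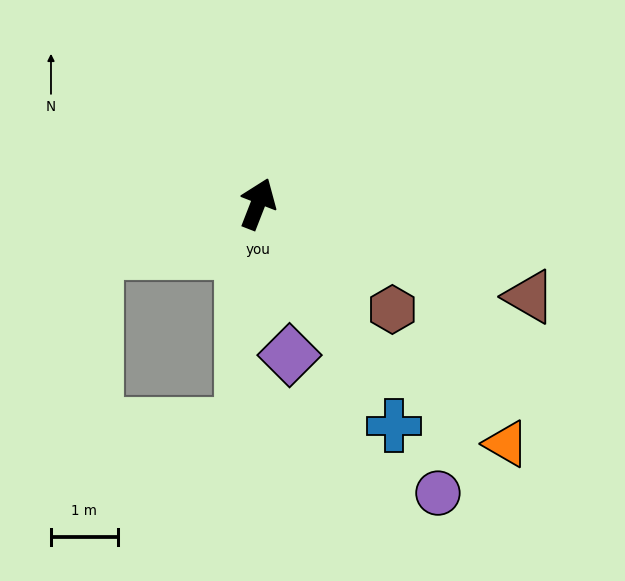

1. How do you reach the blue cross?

turn right 127°, forward 3.9 m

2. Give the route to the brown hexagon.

turn right 107°, forward 2.6 m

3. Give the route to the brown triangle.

turn right 88°, forward 4.3 m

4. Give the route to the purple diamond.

turn right 147°, forward 2.3 m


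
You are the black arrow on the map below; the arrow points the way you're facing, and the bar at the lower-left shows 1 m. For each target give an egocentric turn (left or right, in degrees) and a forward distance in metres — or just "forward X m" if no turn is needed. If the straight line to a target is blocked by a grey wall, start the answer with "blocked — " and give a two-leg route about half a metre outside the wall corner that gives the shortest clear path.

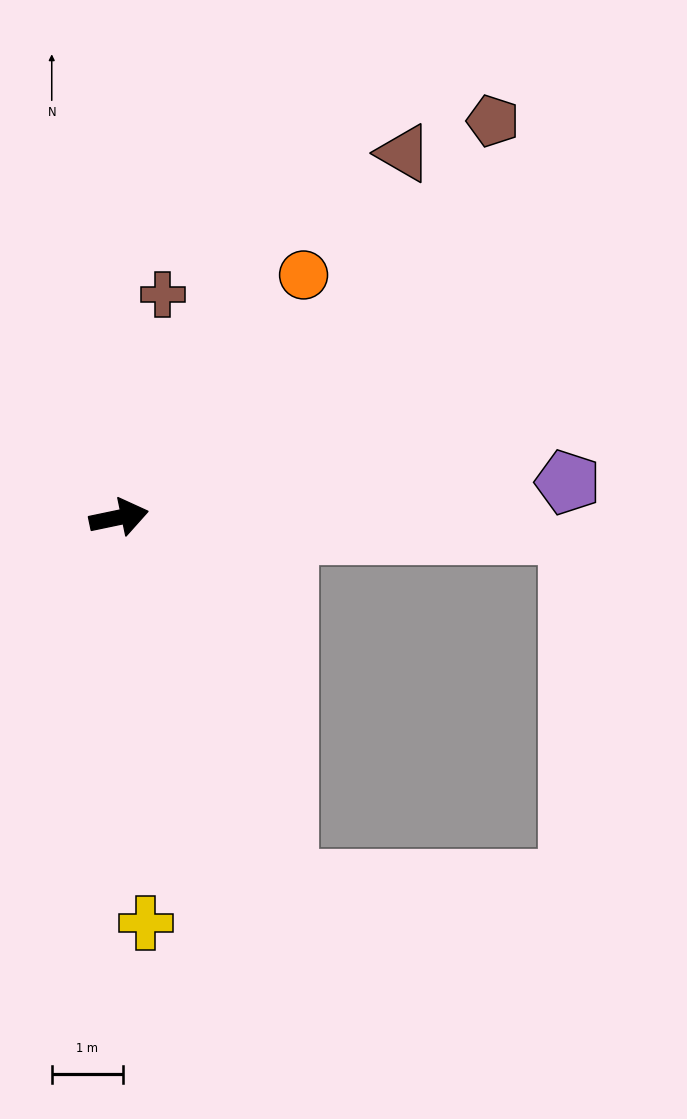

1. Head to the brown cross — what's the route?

turn left 67°, forward 3.2 m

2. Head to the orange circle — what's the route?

turn left 41°, forward 4.3 m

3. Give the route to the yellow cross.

turn right 98°, forward 5.7 m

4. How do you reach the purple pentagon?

turn right 7°, forward 6.3 m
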